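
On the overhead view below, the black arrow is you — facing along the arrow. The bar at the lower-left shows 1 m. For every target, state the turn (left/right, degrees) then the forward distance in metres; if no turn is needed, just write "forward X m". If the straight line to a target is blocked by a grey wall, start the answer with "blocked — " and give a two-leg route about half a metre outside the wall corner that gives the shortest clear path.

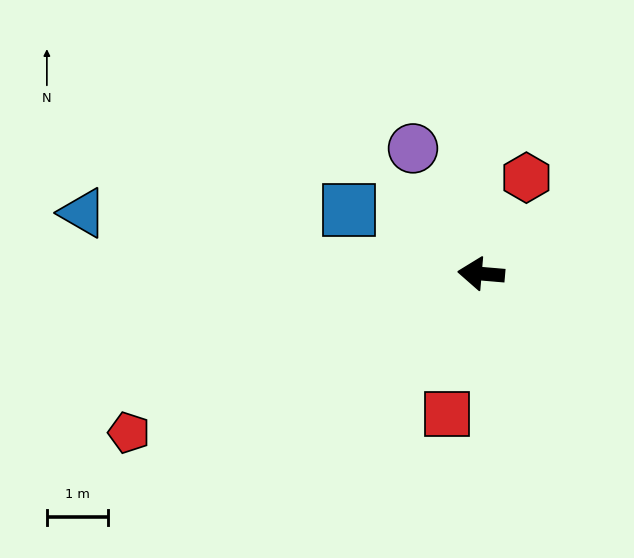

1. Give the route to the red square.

turn left 81°, forward 2.4 m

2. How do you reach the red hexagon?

turn right 110°, forward 1.7 m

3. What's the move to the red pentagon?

turn left 29°, forward 6.3 m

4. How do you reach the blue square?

turn right 21°, forward 2.4 m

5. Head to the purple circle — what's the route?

turn right 57°, forward 2.3 m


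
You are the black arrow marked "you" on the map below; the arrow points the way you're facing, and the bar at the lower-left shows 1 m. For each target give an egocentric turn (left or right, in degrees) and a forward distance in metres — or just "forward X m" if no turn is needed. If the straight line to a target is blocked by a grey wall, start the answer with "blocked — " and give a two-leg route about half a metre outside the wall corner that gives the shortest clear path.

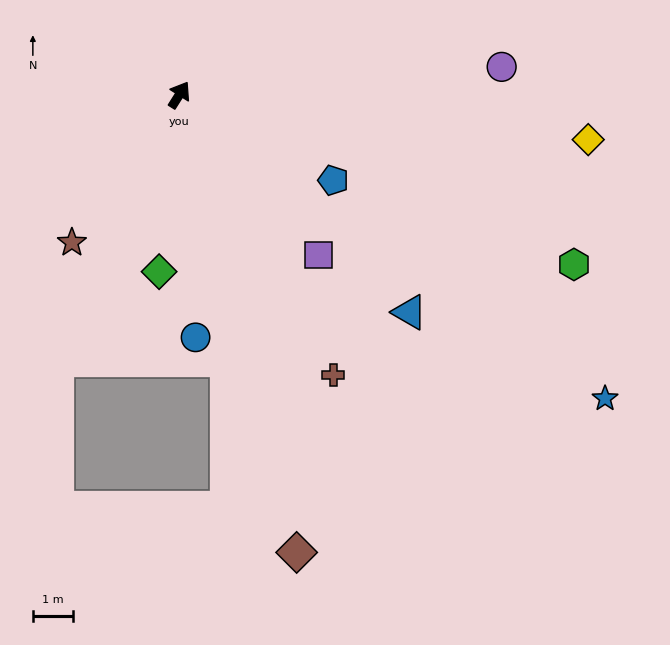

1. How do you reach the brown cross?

turn right 119°, forward 8.1 m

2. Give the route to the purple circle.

turn right 53°, forward 8.2 m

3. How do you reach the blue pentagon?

turn right 87°, forward 4.4 m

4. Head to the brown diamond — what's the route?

turn right 133°, forward 11.9 m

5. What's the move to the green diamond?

turn right 154°, forward 4.5 m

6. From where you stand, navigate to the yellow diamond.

turn right 64°, forward 10.4 m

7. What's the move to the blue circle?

turn right 144°, forward 6.1 m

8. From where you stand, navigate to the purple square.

turn right 107°, forward 5.4 m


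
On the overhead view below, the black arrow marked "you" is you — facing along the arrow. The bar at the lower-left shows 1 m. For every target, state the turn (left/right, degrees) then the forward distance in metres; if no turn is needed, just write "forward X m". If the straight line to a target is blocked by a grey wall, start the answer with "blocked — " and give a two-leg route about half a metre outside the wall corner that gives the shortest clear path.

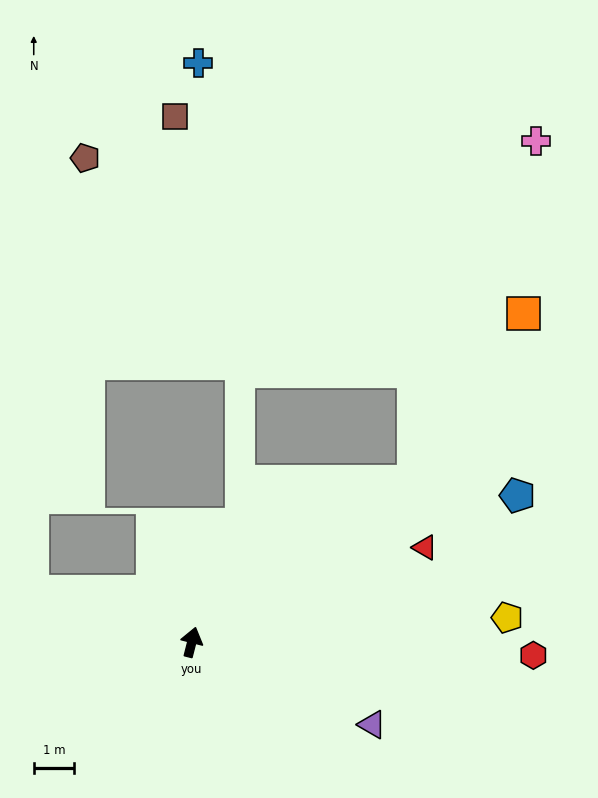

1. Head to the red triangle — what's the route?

turn right 54°, forward 6.2 m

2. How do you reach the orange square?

blocked — turn right 40°, forward 6.7 m, then turn left 22°, forward 4.9 m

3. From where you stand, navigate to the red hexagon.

turn right 78°, forward 8.4 m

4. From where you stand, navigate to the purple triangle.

turn right 100°, forward 4.9 m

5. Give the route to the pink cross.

blocked — turn right 40°, forward 6.7 m, then turn left 35°, forward 8.9 m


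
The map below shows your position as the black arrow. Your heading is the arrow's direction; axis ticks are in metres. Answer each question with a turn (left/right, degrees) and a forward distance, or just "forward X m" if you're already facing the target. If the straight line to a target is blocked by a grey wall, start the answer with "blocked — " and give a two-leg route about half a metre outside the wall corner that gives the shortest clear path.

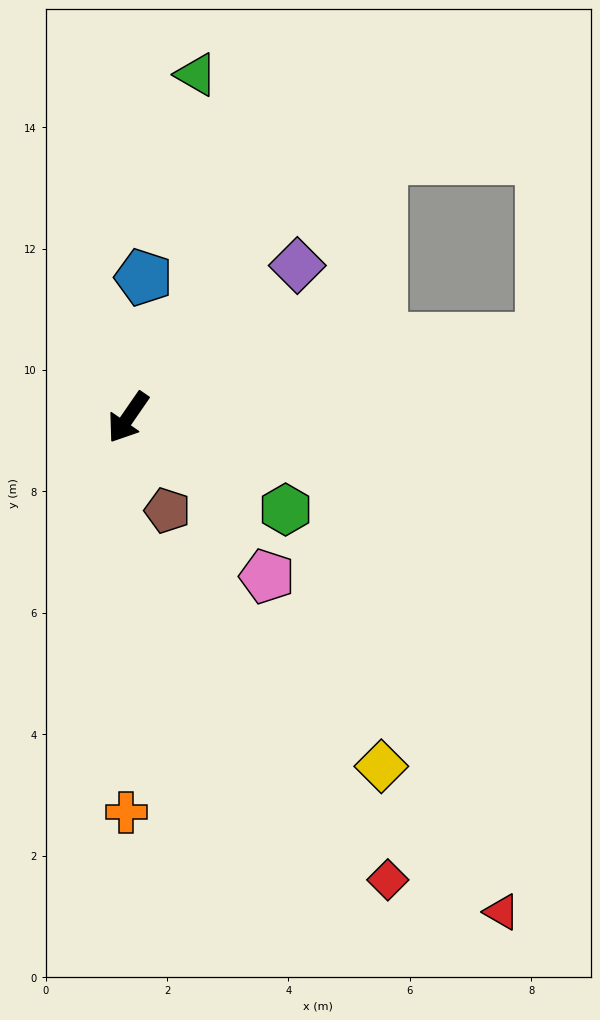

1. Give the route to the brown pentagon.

turn left 57°, forward 1.7 m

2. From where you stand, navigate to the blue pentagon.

turn right 152°, forward 2.3 m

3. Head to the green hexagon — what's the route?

turn left 94°, forward 3.0 m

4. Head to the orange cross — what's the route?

turn left 34°, forward 6.5 m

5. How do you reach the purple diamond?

turn left 167°, forward 3.7 m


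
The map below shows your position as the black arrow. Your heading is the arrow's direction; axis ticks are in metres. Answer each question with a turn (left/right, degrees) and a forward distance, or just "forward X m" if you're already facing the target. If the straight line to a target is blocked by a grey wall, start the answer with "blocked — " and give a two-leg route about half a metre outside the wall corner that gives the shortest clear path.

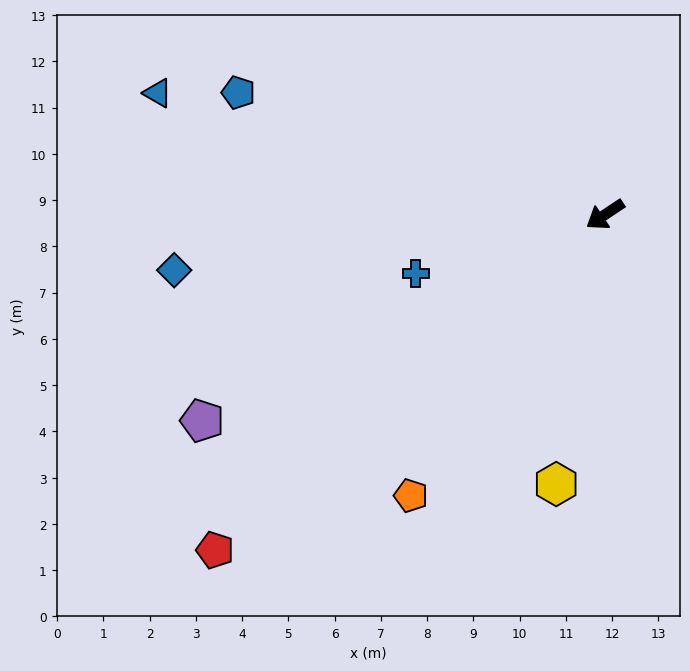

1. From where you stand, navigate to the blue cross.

turn right 16°, forward 4.3 m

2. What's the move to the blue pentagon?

turn right 52°, forward 8.4 m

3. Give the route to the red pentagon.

turn left 7°, forward 11.1 m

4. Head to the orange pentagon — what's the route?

turn left 22°, forward 7.4 m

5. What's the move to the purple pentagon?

turn right 7°, forward 9.8 m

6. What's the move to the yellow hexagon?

turn left 46°, forward 5.9 m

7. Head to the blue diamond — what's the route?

turn right 26°, forward 9.4 m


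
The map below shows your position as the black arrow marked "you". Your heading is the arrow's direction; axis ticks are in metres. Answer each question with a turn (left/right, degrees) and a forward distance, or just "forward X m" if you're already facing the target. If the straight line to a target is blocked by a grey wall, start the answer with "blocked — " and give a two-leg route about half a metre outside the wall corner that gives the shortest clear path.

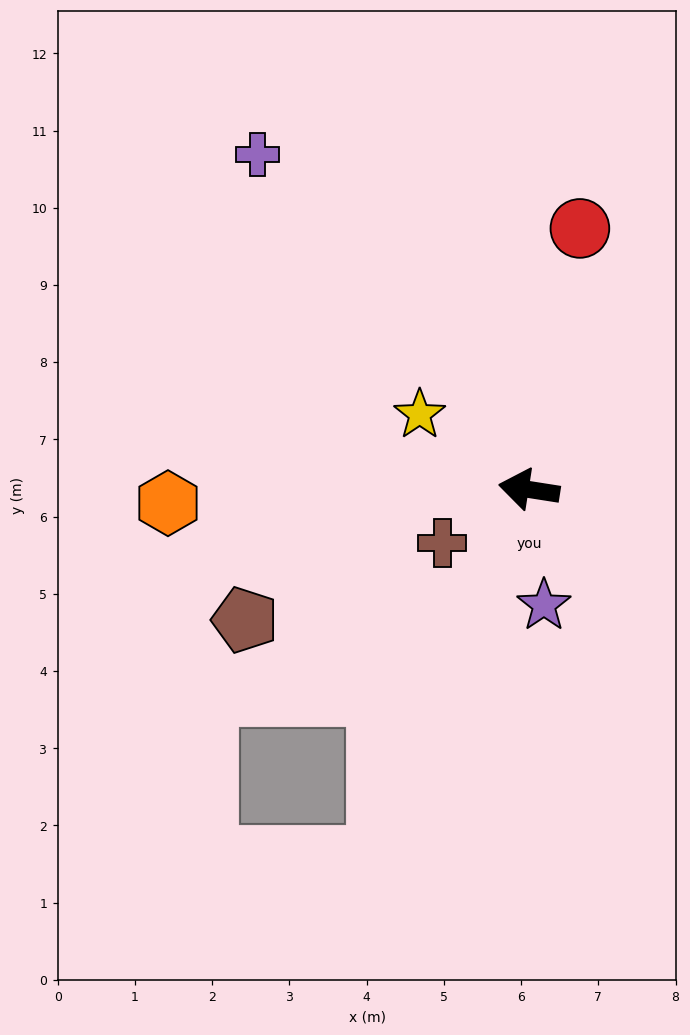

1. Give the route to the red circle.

turn right 92°, forward 3.4 m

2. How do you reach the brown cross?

turn left 41°, forward 1.3 m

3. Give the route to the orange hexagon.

turn left 11°, forward 4.7 m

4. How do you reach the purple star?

turn left 106°, forward 1.5 m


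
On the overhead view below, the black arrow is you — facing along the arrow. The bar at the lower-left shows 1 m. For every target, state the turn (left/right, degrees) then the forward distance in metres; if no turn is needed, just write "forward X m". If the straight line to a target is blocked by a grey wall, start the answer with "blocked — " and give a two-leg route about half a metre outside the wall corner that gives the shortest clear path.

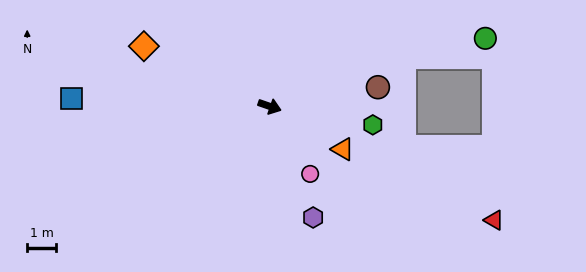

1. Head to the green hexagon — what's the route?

turn left 9°, forward 3.6 m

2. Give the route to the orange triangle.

turn right 11°, forward 2.9 m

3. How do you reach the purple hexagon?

turn right 50°, forward 4.1 m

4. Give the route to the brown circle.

turn left 29°, forward 3.8 m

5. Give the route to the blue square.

turn right 163°, forward 6.9 m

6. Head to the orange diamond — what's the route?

turn left 174°, forward 4.8 m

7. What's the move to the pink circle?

turn right 40°, forward 2.7 m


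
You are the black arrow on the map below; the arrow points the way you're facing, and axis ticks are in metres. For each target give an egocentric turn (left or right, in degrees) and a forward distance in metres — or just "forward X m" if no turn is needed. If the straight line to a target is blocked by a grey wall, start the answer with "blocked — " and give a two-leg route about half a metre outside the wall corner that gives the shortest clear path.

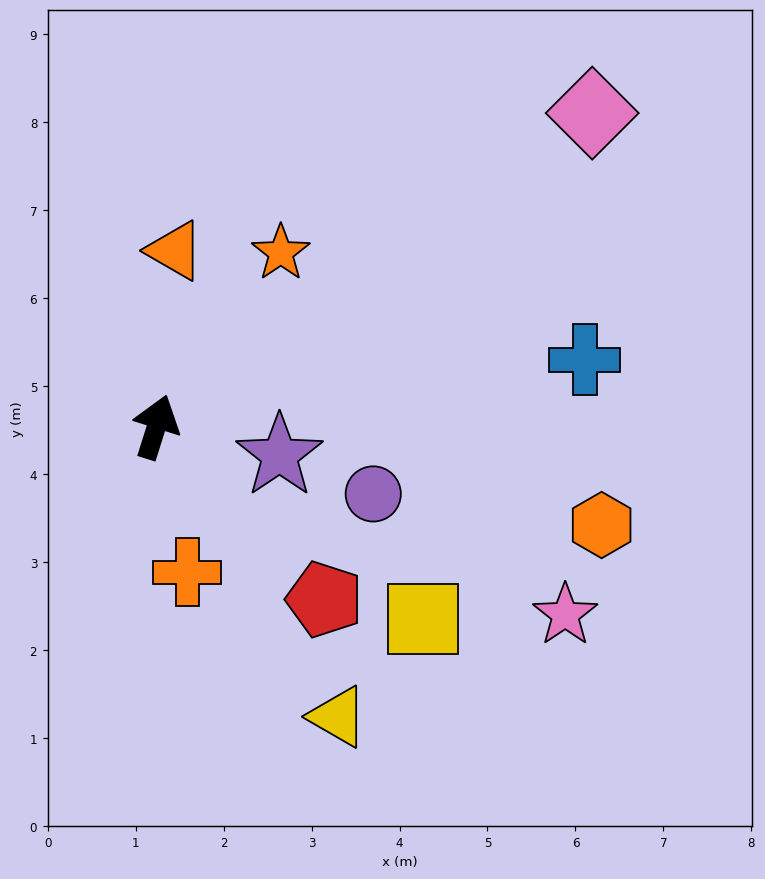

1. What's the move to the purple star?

turn right 86°, forward 1.4 m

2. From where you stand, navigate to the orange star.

turn right 18°, forward 2.4 m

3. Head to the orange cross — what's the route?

turn right 151°, forward 1.7 m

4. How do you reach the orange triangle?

turn left 11°, forward 2.0 m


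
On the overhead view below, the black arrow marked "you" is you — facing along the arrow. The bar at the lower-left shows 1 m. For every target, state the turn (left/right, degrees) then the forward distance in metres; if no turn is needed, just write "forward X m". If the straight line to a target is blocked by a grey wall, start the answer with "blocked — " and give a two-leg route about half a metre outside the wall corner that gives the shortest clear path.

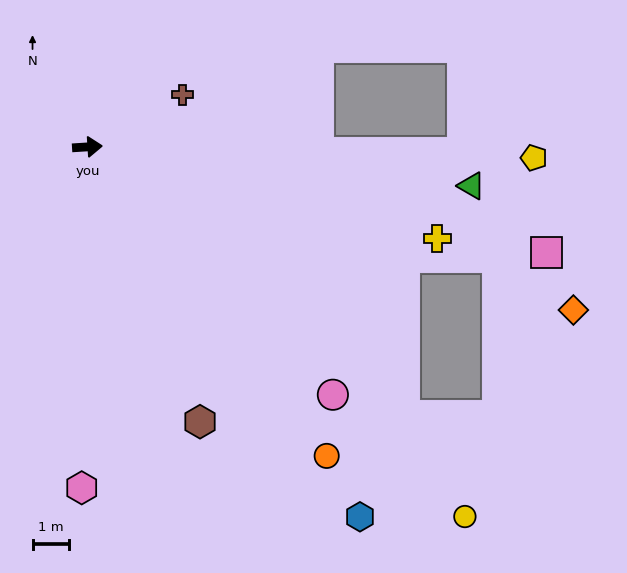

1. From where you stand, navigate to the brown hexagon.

turn right 71°, forward 8.1 m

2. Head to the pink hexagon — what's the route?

turn right 95°, forward 9.3 m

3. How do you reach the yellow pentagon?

turn right 5°, forward 12.2 m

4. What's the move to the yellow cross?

turn right 18°, forward 9.9 m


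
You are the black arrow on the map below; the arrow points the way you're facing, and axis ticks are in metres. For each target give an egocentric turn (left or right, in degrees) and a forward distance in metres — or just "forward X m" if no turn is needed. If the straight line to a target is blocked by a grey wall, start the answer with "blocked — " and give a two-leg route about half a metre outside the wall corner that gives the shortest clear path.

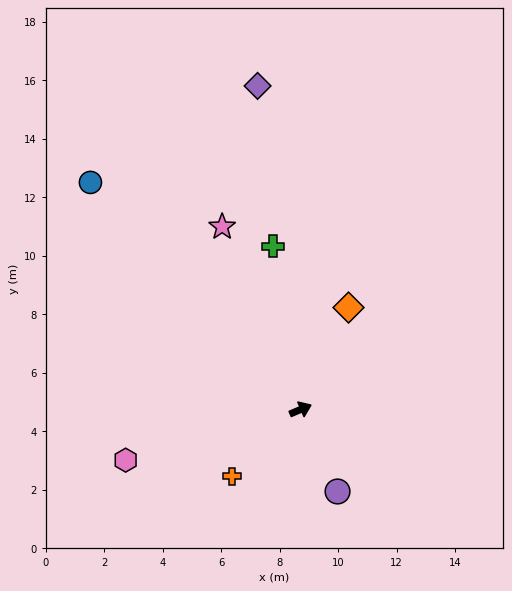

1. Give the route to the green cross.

turn left 77°, forward 5.7 m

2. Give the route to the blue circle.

turn left 110°, forward 10.6 m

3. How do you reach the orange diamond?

turn left 42°, forward 3.9 m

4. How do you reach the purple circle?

turn right 89°, forward 3.1 m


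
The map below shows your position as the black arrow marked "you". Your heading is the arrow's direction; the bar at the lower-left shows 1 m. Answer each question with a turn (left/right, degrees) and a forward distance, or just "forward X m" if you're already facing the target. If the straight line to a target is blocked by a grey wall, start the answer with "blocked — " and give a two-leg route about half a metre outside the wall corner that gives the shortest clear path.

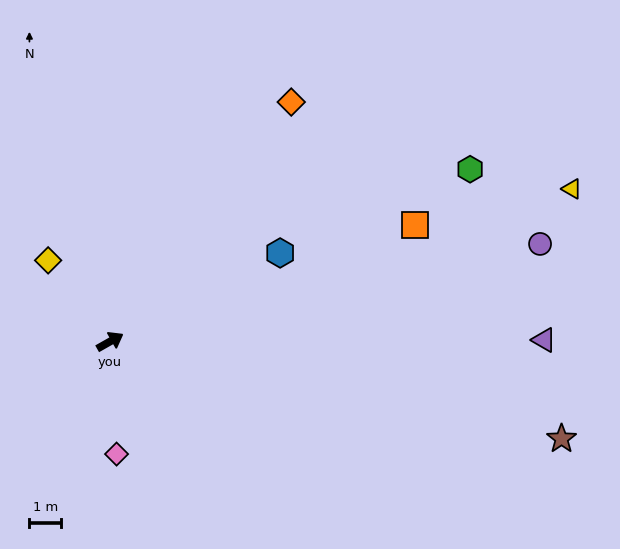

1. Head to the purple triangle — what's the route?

turn right 29°, forward 13.7 m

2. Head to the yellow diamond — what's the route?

turn left 98°, forward 3.2 m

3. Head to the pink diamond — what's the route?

turn right 116°, forward 3.6 m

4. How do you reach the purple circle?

turn right 17°, forward 13.9 m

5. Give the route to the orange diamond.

turn left 23°, forward 9.5 m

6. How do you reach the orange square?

turn right 9°, forward 10.3 m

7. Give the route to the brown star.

turn right 42°, forward 14.6 m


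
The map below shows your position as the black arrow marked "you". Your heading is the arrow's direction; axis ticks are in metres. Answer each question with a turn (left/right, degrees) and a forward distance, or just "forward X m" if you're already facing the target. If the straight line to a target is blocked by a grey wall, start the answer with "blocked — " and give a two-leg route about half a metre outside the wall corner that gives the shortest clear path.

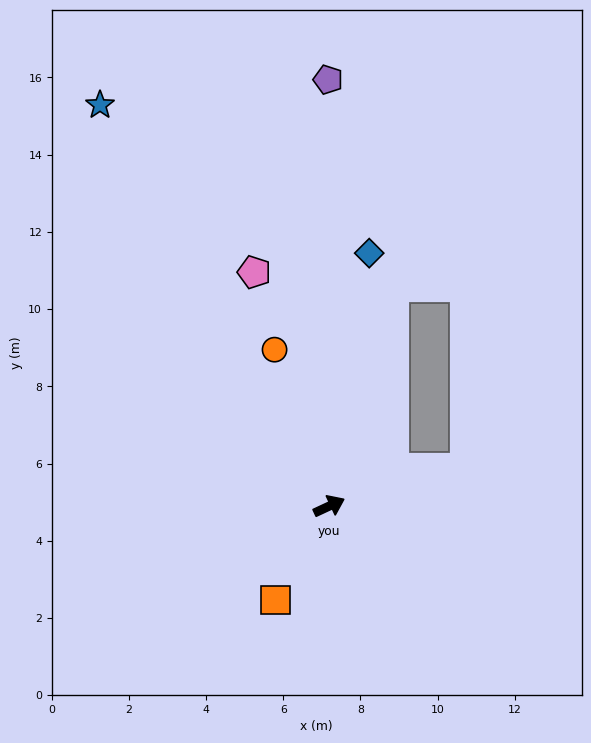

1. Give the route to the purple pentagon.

turn left 65°, forward 11.0 m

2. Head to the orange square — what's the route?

turn right 145°, forward 2.8 m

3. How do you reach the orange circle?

turn left 84°, forward 4.3 m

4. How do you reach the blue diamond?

turn left 56°, forward 6.6 m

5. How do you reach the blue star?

turn left 95°, forward 12.0 m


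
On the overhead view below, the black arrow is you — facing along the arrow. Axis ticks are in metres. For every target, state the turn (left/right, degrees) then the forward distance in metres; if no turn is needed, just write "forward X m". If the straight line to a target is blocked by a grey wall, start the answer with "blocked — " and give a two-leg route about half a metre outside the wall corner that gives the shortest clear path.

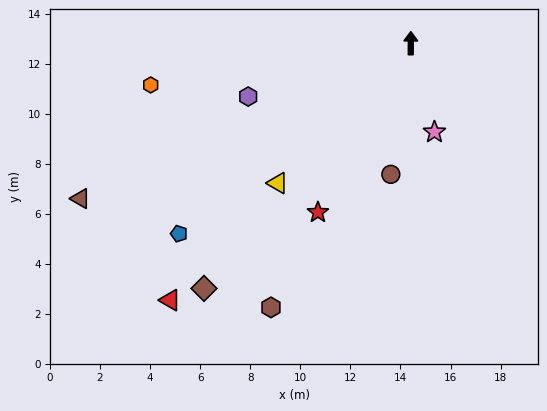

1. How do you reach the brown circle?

turn left 172°, forward 5.3 m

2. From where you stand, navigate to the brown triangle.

turn left 116°, forward 14.6 m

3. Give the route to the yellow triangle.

turn left 137°, forward 7.7 m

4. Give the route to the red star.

turn left 152°, forward 7.7 m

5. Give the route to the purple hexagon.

turn left 108°, forward 6.8 m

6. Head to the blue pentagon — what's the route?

turn left 130°, forward 12.0 m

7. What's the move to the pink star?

turn right 165°, forward 3.7 m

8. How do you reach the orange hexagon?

turn left 99°, forward 10.5 m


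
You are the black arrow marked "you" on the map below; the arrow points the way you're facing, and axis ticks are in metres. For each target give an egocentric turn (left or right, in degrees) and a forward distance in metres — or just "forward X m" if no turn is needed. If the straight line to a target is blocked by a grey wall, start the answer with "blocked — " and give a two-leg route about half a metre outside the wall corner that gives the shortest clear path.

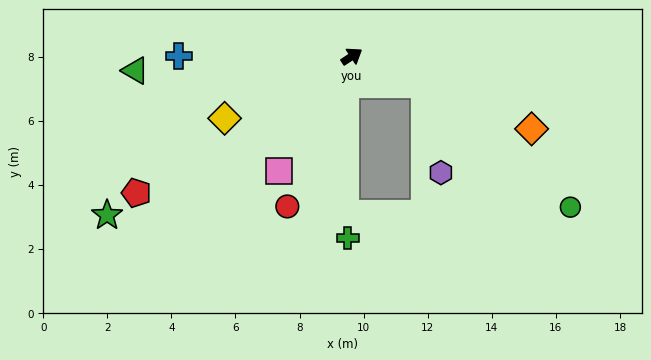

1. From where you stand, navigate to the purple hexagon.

blocked — turn right 55°, forward 2.4 m, then turn right 58°, forward 2.8 m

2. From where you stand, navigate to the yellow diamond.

turn left 173°, forward 4.4 m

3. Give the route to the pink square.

turn right 156°, forward 4.2 m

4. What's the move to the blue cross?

turn left 146°, forward 5.4 m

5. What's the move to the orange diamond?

turn right 55°, forward 6.0 m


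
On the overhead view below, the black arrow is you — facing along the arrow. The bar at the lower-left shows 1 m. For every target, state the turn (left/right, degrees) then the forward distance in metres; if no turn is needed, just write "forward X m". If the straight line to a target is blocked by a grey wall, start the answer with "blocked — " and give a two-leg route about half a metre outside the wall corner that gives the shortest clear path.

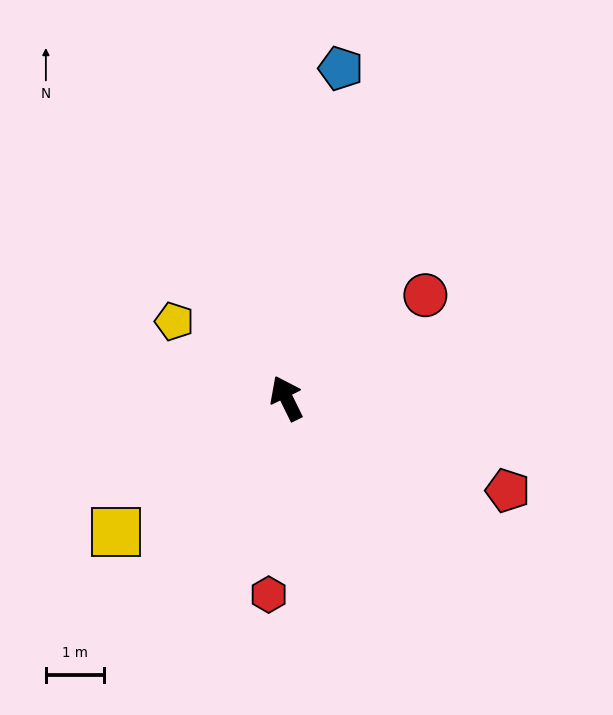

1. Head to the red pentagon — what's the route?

turn right 139°, forward 4.1 m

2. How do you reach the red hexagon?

turn left 149°, forward 3.4 m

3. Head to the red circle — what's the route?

turn right 80°, forward 3.0 m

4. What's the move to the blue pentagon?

turn right 36°, forward 5.7 m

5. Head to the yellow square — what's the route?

turn left 102°, forward 3.7 m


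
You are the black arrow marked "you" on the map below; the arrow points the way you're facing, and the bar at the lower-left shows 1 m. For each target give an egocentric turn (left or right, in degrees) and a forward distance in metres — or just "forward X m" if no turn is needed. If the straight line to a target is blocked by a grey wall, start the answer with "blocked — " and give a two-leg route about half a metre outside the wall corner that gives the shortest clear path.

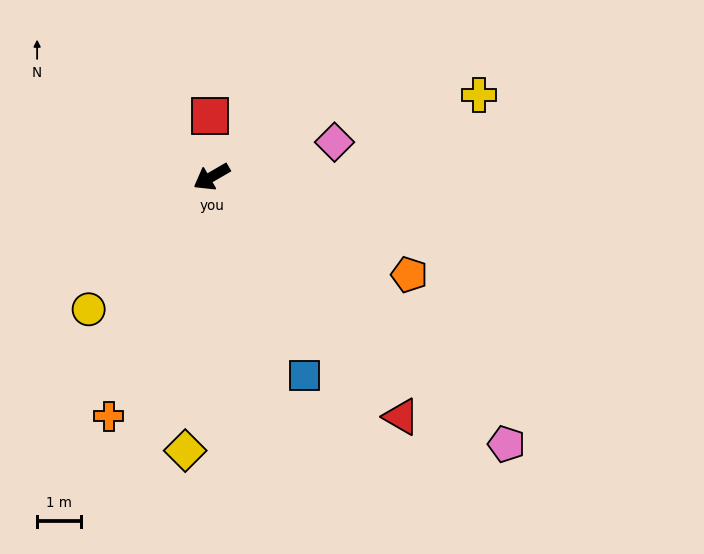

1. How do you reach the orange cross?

turn left 37°, forward 5.9 m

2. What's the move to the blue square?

turn left 85°, forward 5.0 m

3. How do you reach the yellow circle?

turn left 17°, forward 4.1 m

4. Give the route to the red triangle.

turn left 98°, forward 7.0 m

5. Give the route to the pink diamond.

turn left 166°, forward 2.9 m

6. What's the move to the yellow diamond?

turn left 54°, forward 6.3 m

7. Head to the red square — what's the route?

turn right 119°, forward 1.4 m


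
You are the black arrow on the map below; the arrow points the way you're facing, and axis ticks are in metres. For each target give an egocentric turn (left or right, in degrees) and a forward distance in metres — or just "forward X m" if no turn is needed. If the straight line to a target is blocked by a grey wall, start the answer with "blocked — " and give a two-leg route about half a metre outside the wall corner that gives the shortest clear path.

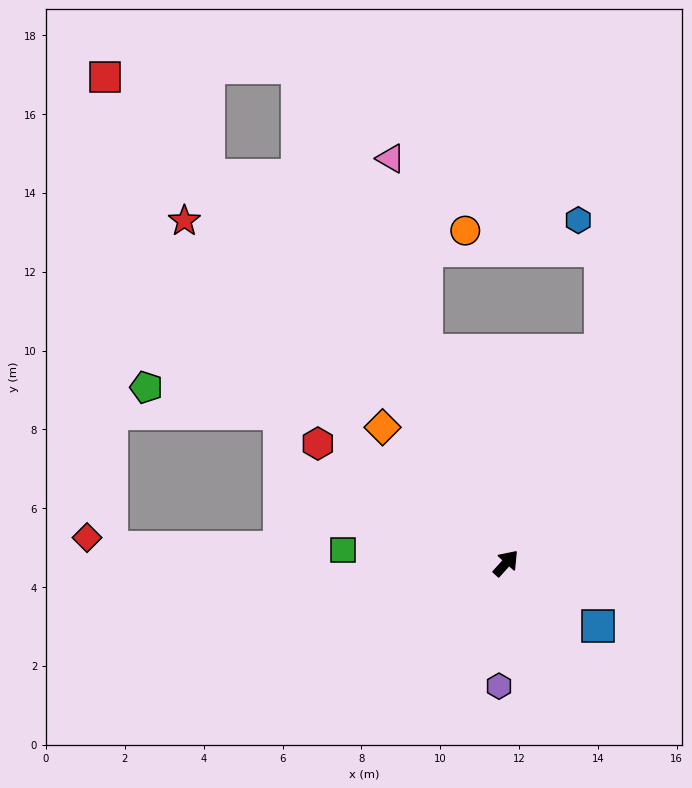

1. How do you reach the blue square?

turn right 82°, forward 2.8 m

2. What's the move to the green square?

turn left 128°, forward 4.2 m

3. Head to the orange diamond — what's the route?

turn left 84°, forward 4.7 m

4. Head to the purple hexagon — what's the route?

turn right 141°, forward 3.1 m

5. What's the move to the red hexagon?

turn left 100°, forward 5.7 m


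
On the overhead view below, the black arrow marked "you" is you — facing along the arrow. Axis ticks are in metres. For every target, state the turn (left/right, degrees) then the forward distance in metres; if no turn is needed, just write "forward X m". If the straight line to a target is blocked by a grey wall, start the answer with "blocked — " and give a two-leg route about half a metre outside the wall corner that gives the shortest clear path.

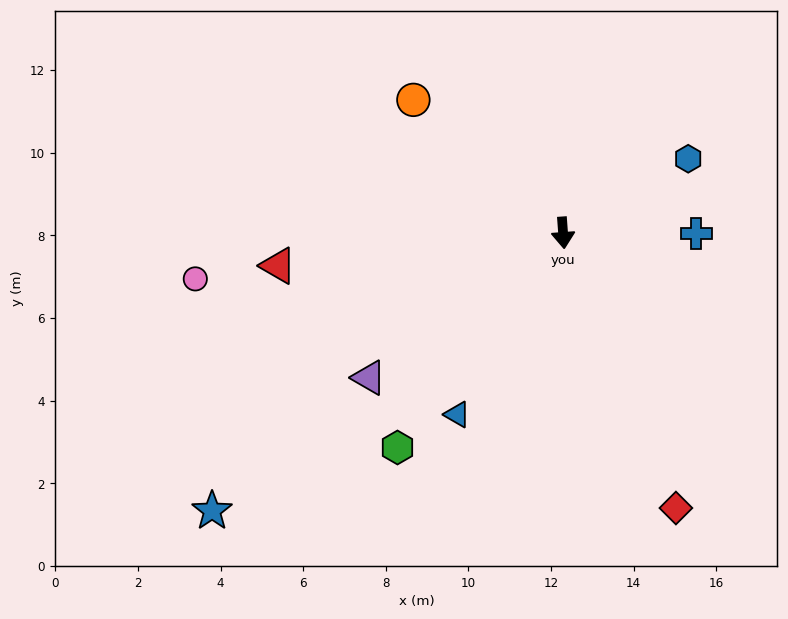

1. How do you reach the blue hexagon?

turn left 116°, forward 3.5 m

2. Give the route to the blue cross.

turn left 86°, forward 3.2 m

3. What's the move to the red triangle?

turn right 88°, forward 6.9 m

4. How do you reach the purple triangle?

turn right 57°, forward 5.9 m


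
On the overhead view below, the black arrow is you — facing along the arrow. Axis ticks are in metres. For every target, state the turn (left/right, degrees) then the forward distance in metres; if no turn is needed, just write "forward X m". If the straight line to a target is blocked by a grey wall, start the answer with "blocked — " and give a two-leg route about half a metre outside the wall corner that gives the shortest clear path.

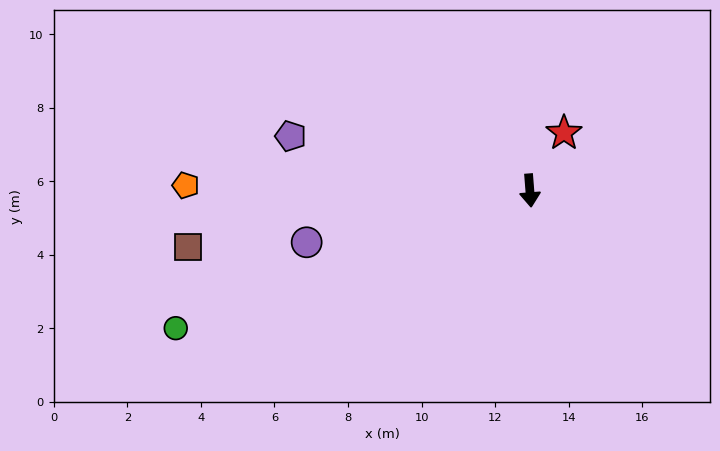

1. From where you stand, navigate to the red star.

turn left 145°, forward 1.8 m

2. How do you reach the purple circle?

turn right 81°, forward 6.2 m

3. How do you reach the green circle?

turn right 73°, forward 10.3 m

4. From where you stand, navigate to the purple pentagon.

turn right 107°, forward 6.7 m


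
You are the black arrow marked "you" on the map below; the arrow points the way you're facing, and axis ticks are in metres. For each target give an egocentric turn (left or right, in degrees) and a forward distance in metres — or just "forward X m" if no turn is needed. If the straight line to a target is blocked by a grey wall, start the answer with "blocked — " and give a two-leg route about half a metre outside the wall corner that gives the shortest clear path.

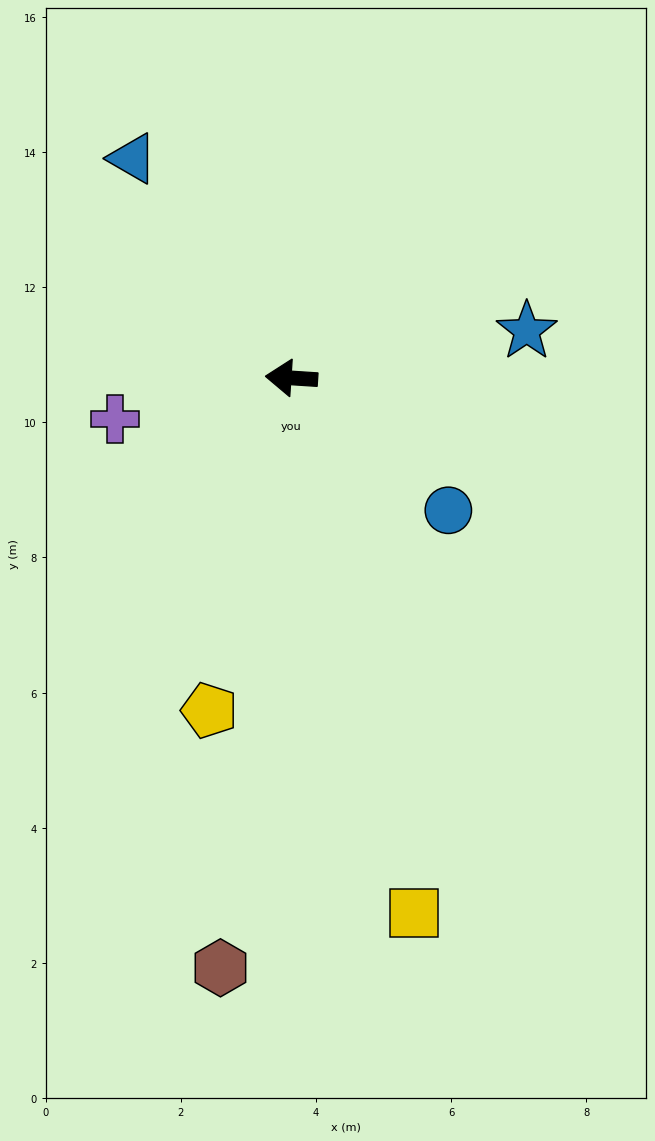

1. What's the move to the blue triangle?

turn right 50°, forward 4.0 m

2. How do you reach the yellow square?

turn left 107°, forward 8.1 m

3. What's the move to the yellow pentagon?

turn left 80°, forward 5.1 m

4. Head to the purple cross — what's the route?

turn left 17°, forward 2.7 m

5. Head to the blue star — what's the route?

turn right 165°, forward 3.5 m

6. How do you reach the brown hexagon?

turn left 87°, forward 8.8 m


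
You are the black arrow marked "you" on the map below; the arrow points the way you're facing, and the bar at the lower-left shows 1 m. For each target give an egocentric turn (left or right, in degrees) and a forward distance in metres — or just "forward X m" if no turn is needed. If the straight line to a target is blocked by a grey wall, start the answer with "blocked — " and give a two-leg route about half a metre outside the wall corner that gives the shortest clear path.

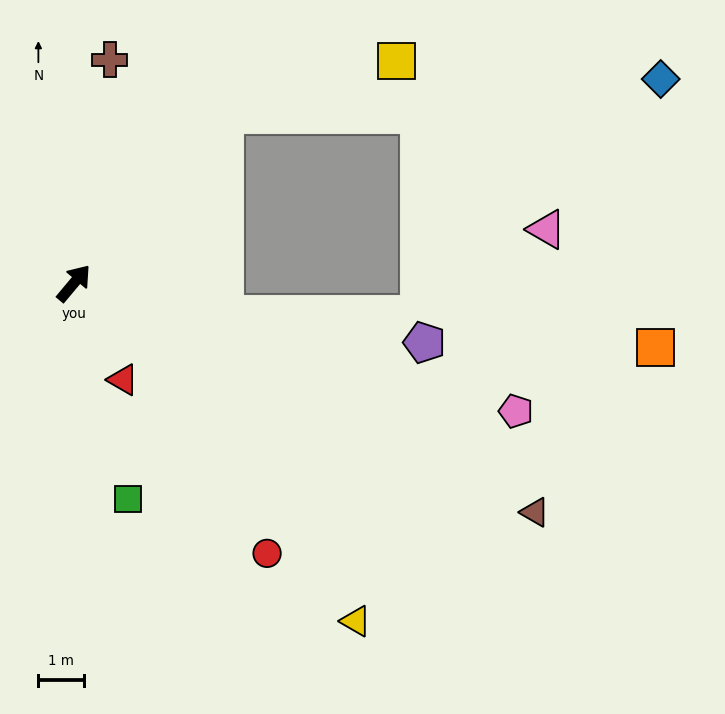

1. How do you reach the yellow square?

blocked — forward 4.9 m, then turn right 33°, forward 3.9 m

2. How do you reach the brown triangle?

turn right 76°, forward 11.2 m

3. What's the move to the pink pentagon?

turn right 66°, forward 10.0 m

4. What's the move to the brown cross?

turn left 31°, forward 4.9 m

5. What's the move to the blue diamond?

blocked — forward 4.9 m, then turn right 45°, forward 9.5 m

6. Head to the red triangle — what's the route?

turn right 113°, forward 2.4 m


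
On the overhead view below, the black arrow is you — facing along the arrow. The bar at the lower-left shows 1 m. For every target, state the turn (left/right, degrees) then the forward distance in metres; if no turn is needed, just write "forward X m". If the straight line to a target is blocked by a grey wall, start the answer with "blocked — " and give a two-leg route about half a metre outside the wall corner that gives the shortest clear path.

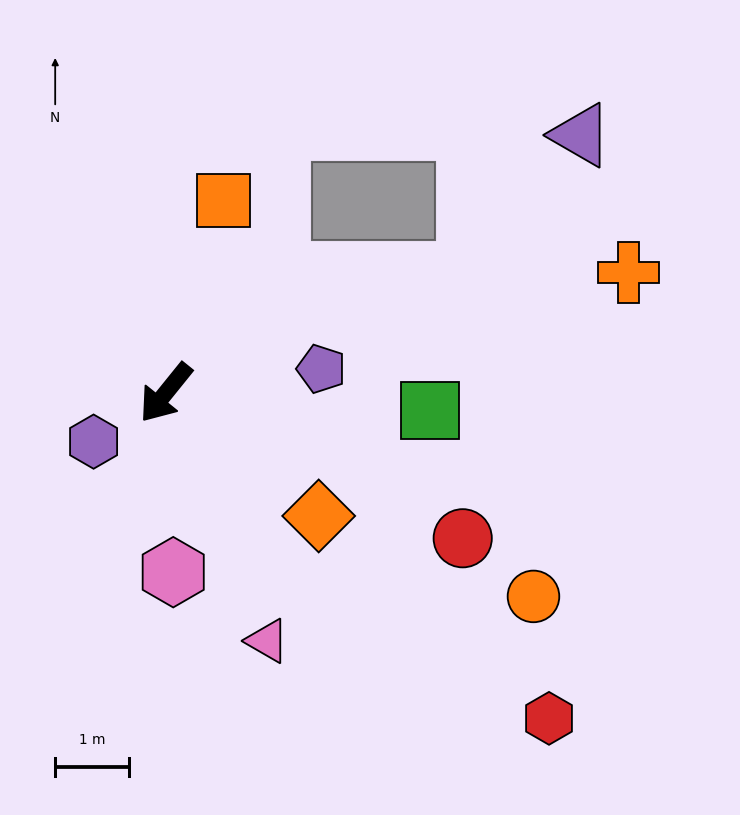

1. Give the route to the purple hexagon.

turn right 17°, forward 1.2 m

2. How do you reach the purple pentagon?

turn left 138°, forward 2.1 m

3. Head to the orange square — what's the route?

turn right 158°, forward 2.7 m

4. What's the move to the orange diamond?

turn left 90°, forward 2.7 m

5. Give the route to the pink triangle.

turn left 61°, forward 3.6 m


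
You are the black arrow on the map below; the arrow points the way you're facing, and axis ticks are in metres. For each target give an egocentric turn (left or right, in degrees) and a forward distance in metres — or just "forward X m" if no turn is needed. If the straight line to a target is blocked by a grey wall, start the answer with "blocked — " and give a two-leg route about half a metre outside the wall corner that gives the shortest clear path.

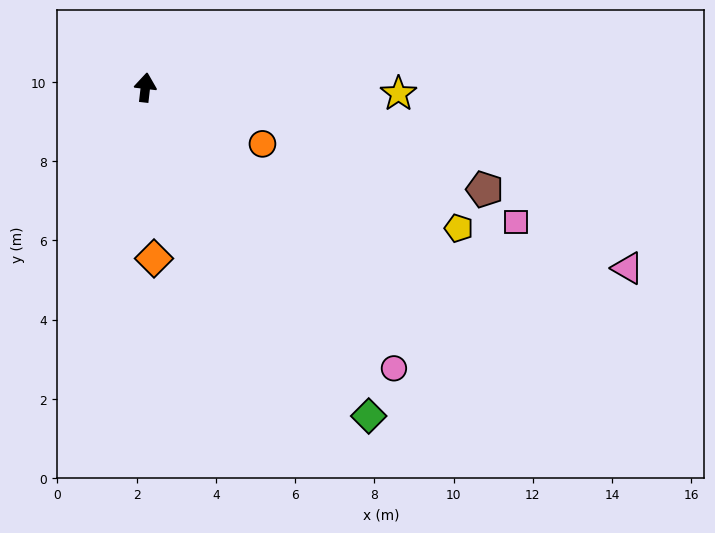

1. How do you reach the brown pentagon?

turn right 100°, forward 8.9 m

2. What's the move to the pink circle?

turn right 132°, forward 9.5 m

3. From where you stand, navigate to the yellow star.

turn right 85°, forward 6.4 m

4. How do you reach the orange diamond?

turn right 171°, forward 4.3 m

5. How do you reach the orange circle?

turn right 109°, forward 3.3 m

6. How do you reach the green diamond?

turn right 139°, forward 10.0 m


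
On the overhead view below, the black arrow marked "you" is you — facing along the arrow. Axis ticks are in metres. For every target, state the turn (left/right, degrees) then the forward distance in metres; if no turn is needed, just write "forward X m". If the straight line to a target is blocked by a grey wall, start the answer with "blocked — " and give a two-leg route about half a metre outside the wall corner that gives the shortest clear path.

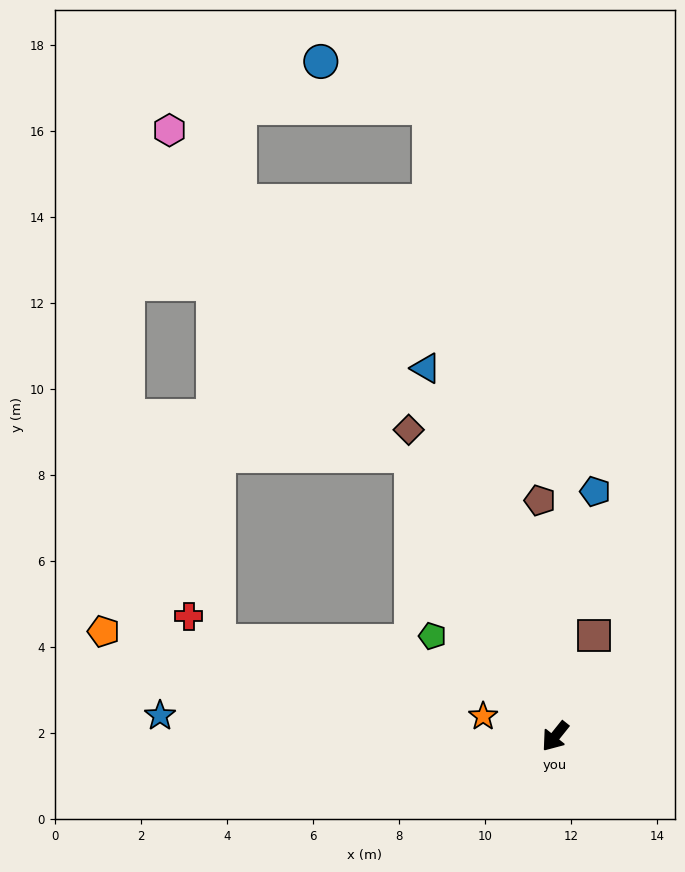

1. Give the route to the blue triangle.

turn right 122°, forward 9.1 m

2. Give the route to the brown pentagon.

turn right 138°, forward 5.5 m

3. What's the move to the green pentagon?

turn right 91°, forward 3.7 m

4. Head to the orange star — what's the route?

turn right 67°, forward 1.7 m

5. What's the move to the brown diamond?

turn right 116°, forward 7.9 m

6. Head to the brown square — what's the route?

turn right 162°, forward 2.5 m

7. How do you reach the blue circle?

blocked — turn right 130°, forward 14.9 m, then turn left 56°, forward 2.7 m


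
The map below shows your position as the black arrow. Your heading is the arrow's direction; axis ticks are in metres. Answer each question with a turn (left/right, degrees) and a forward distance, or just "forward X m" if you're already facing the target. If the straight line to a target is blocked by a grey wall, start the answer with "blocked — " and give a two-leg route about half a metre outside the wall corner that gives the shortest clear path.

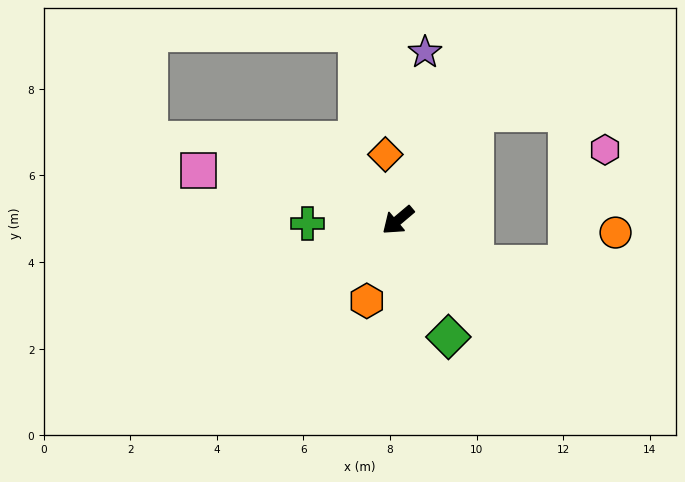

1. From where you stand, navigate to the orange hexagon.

turn left 29°, forward 2.0 m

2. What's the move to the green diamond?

turn left 73°, forward 2.9 m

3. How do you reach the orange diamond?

turn right 119°, forward 1.5 m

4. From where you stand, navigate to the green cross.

turn right 38°, forward 2.1 m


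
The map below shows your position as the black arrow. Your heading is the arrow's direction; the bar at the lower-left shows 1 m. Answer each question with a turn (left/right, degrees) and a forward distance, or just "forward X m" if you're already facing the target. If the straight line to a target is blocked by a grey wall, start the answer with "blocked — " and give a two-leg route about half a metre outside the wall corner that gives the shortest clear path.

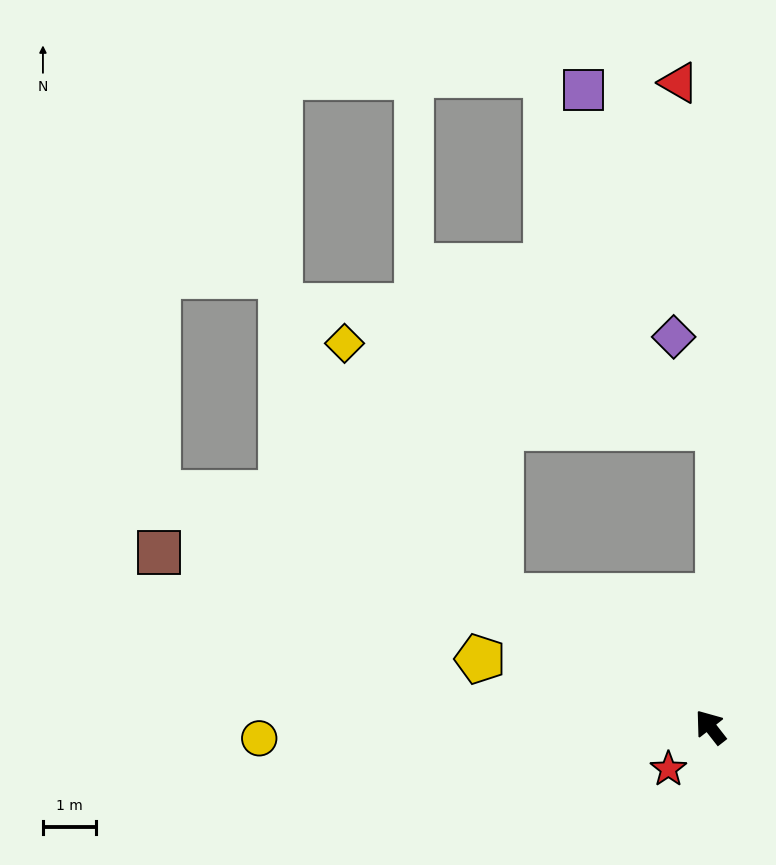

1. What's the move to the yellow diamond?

blocked — turn left 20°, forward 4.6 m, then turn right 26°, forward 5.6 m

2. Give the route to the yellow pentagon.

turn left 36°, forward 4.5 m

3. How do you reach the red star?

turn left 97°, forward 1.1 m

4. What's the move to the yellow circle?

turn left 53°, forward 8.5 m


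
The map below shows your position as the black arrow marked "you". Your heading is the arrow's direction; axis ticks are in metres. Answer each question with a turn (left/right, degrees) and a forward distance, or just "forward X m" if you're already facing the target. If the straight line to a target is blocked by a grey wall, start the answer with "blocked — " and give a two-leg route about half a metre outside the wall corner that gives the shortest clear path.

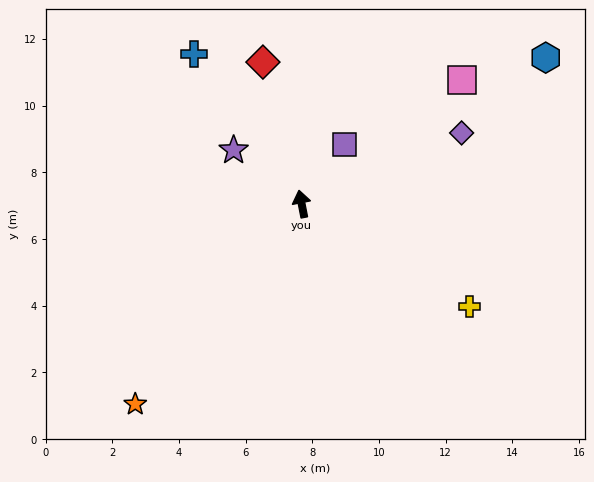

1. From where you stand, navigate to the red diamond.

turn left 4°, forward 4.4 m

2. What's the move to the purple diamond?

turn right 77°, forward 5.2 m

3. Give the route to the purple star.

turn left 41°, forward 2.6 m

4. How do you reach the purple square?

turn right 47°, forward 2.2 m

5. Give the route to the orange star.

turn left 129°, forward 7.8 m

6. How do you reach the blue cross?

turn left 25°, forward 5.5 m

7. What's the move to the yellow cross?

turn right 133°, forward 5.9 m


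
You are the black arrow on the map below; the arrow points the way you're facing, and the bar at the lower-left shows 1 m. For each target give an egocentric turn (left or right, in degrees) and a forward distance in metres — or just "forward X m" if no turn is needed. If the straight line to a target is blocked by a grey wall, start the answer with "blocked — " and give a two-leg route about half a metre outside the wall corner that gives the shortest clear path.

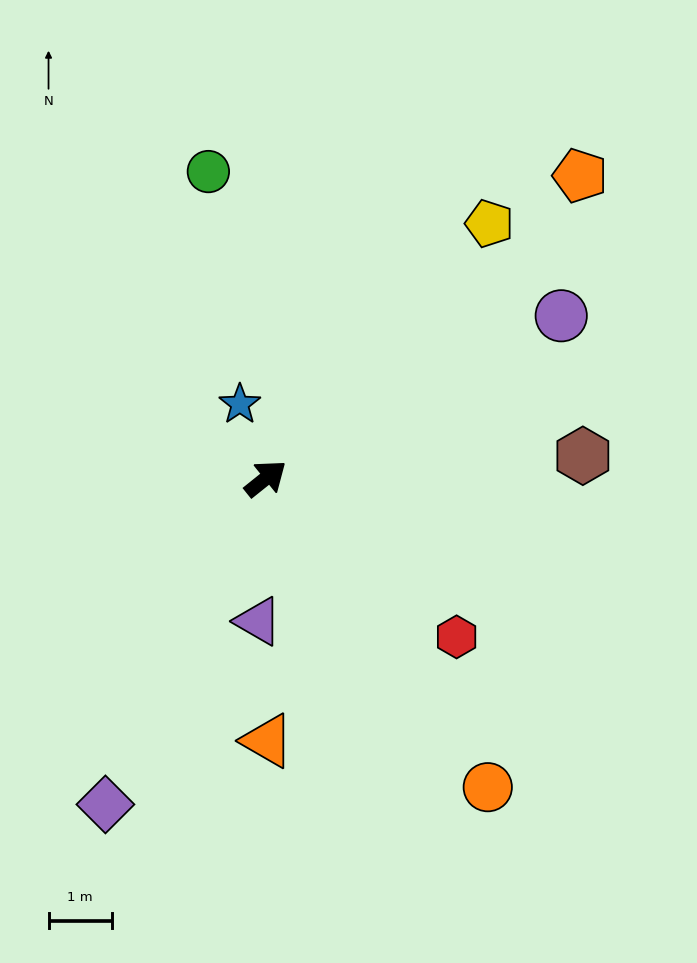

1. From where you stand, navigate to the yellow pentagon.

turn left 10°, forward 5.4 m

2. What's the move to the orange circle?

turn right 93°, forward 6.0 m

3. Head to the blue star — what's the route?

turn left 71°, forward 1.2 m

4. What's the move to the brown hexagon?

turn right 35°, forward 5.0 m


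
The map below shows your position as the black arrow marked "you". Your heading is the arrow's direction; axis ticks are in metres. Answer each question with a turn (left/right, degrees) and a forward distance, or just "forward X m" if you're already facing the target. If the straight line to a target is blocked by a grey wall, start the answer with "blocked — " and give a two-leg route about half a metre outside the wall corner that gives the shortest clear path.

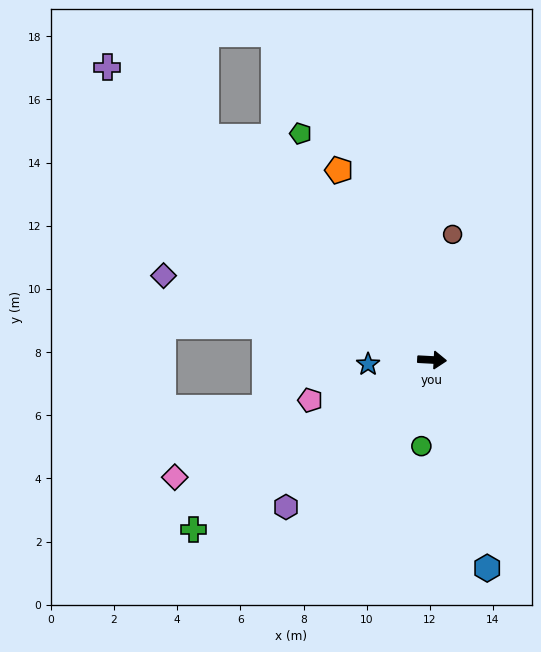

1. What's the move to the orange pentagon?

turn left 119°, forward 6.7 m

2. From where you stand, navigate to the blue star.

turn right 173°, forward 2.0 m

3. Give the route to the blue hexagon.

turn right 72°, forward 6.8 m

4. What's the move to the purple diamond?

turn left 166°, forward 8.9 m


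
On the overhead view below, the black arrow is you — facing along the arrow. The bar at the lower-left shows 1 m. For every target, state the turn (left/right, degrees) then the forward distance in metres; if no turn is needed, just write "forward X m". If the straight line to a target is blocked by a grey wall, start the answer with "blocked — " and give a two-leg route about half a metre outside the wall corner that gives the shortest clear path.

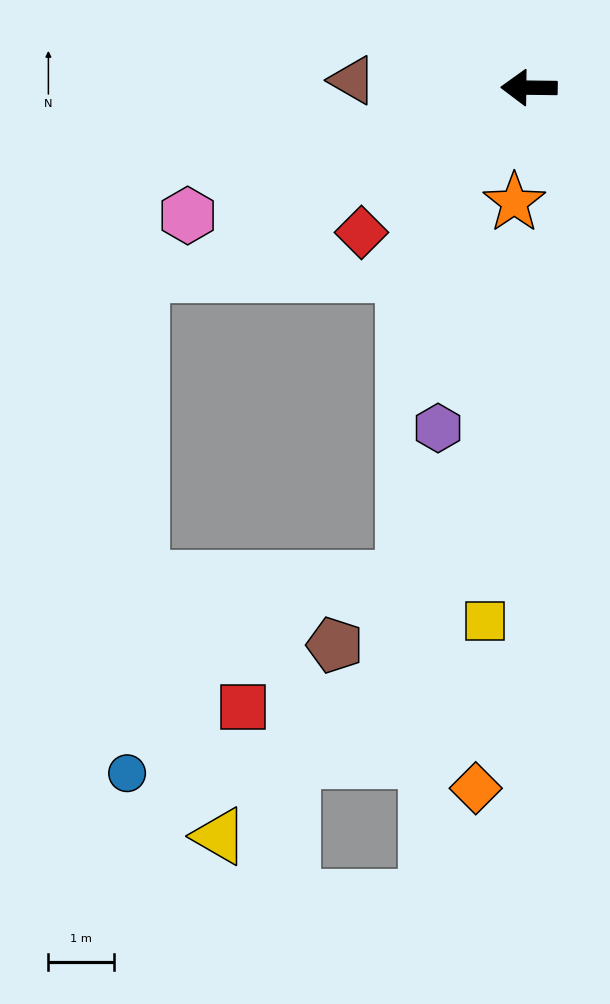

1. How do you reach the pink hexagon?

turn left 21°, forward 5.6 m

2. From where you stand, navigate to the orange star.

turn left 83°, forward 1.8 m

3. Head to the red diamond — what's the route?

turn left 42°, forward 3.4 m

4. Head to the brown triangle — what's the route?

forward 2.7 m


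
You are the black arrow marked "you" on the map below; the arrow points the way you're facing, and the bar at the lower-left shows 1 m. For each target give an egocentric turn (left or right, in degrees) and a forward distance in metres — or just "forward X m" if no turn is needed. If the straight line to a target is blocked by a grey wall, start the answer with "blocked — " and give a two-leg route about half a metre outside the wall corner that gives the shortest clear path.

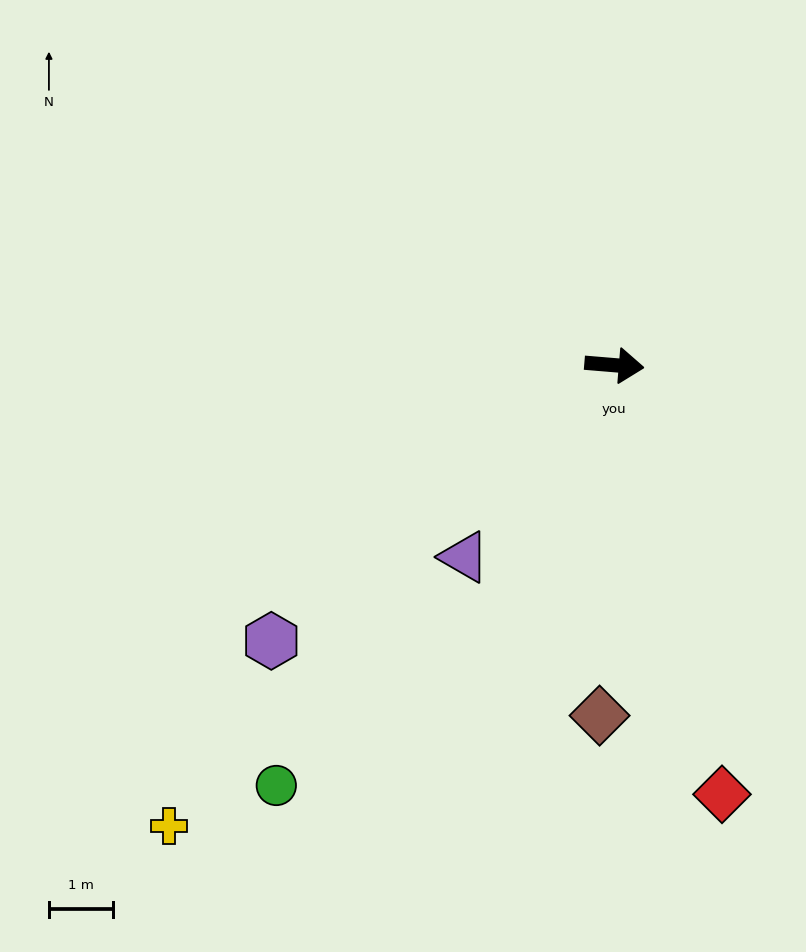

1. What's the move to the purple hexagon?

turn right 136°, forward 6.9 m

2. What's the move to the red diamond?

turn right 71°, forward 7.0 m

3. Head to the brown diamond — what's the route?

turn right 88°, forward 5.5 m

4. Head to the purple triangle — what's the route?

turn right 123°, forward 3.8 m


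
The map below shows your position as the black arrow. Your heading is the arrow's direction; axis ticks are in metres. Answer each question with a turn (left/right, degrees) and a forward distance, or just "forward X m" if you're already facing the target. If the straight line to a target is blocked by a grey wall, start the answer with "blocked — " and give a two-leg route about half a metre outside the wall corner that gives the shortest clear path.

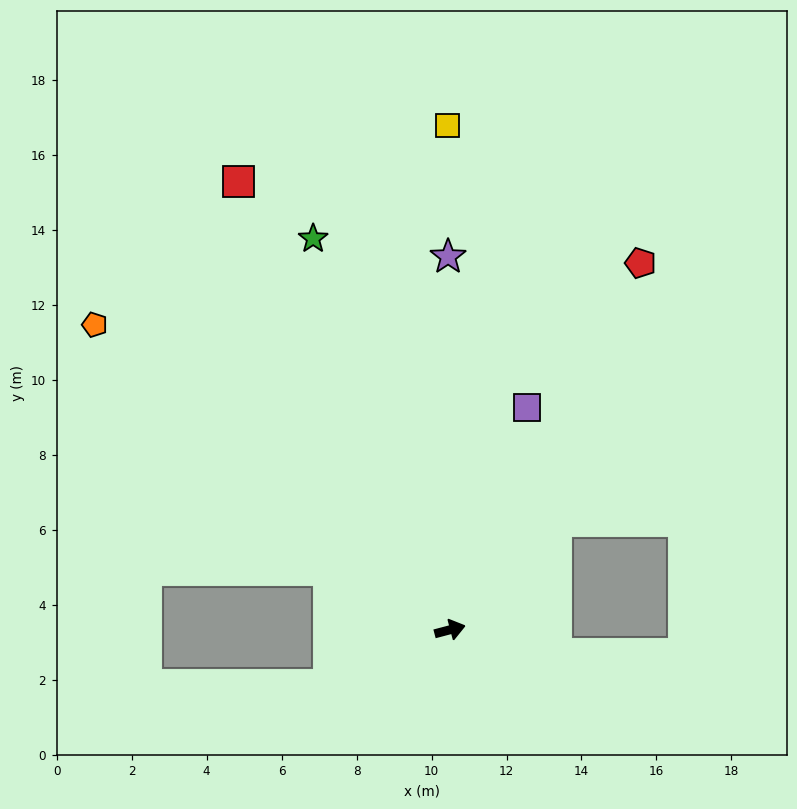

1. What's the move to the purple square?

turn left 56°, forward 6.3 m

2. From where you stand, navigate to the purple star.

turn left 76°, forward 10.0 m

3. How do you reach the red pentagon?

turn left 48°, forward 11.0 m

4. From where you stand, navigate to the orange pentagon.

turn left 125°, forward 12.5 m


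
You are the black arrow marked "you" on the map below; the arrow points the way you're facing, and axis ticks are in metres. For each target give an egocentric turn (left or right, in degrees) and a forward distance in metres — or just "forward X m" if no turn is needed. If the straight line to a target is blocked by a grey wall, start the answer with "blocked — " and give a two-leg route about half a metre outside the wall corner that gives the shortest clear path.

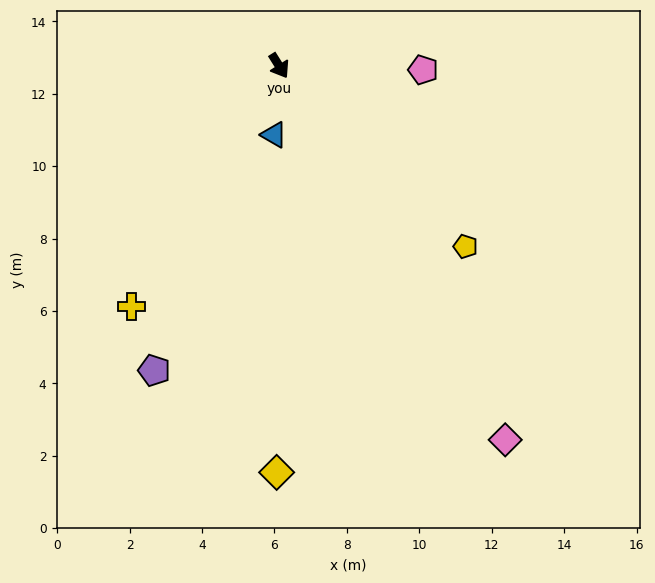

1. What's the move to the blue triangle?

turn right 36°, forward 1.9 m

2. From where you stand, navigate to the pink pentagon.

turn left 56°, forward 4.0 m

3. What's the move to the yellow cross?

turn right 64°, forward 7.8 m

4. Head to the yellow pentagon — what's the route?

turn left 14°, forward 7.2 m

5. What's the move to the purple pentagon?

turn right 54°, forward 9.1 m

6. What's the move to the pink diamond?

forward 12.1 m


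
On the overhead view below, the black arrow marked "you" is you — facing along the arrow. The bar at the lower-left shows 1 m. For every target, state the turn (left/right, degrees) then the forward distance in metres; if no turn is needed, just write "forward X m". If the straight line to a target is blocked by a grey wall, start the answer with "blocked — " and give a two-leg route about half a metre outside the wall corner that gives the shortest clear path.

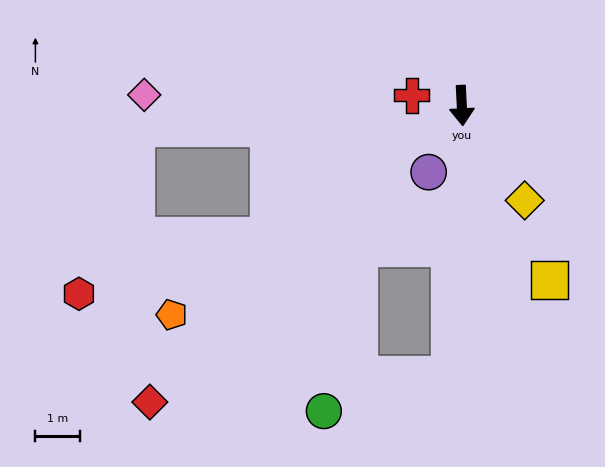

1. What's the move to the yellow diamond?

turn left 31°, forward 2.6 m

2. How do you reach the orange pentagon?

turn right 57°, forward 8.1 m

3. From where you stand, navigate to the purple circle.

turn right 29°, forward 1.7 m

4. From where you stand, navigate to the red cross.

turn right 104°, forward 1.2 m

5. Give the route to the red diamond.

turn right 49°, forward 9.7 m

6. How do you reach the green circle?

blocked — turn right 5°, forward 6.1 m, then turn right 72°, forward 3.0 m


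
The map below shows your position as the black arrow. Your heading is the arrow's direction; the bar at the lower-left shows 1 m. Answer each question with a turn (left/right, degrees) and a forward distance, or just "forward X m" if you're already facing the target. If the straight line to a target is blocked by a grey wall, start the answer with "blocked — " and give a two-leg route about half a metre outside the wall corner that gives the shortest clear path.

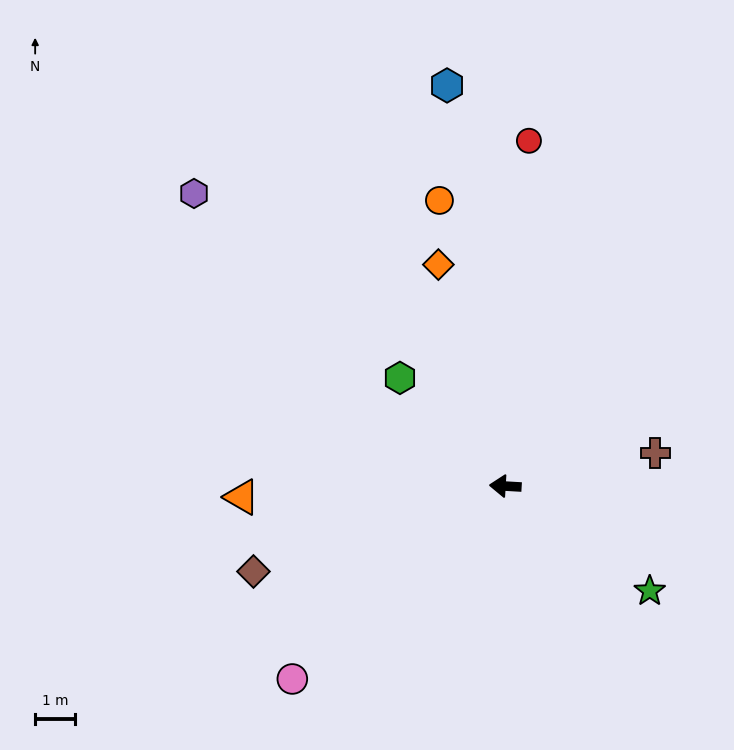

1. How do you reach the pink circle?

turn left 45°, forward 7.1 m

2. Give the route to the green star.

turn left 147°, forward 4.4 m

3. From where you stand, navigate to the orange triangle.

turn left 6°, forward 6.6 m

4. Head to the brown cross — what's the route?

turn right 164°, forward 3.8 m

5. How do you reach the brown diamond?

turn left 22°, forward 6.6 m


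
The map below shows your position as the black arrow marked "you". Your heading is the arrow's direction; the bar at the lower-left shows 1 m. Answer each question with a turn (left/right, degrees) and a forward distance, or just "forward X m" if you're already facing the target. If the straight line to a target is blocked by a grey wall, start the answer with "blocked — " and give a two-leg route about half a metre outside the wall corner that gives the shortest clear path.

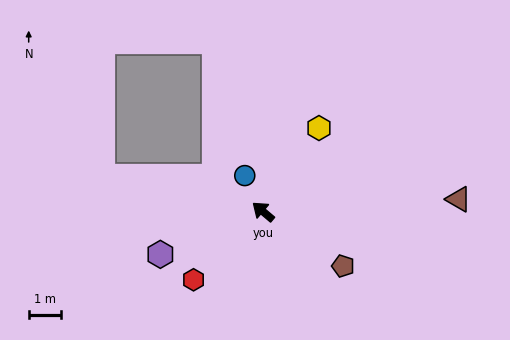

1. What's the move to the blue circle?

turn right 23°, forward 1.2 m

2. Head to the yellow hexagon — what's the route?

turn right 84°, forward 3.1 m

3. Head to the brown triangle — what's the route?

turn right 136°, forward 6.0 m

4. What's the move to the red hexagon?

turn left 85°, forward 3.0 m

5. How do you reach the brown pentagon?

turn right 174°, forward 3.0 m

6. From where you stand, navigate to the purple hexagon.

turn left 63°, forward 3.4 m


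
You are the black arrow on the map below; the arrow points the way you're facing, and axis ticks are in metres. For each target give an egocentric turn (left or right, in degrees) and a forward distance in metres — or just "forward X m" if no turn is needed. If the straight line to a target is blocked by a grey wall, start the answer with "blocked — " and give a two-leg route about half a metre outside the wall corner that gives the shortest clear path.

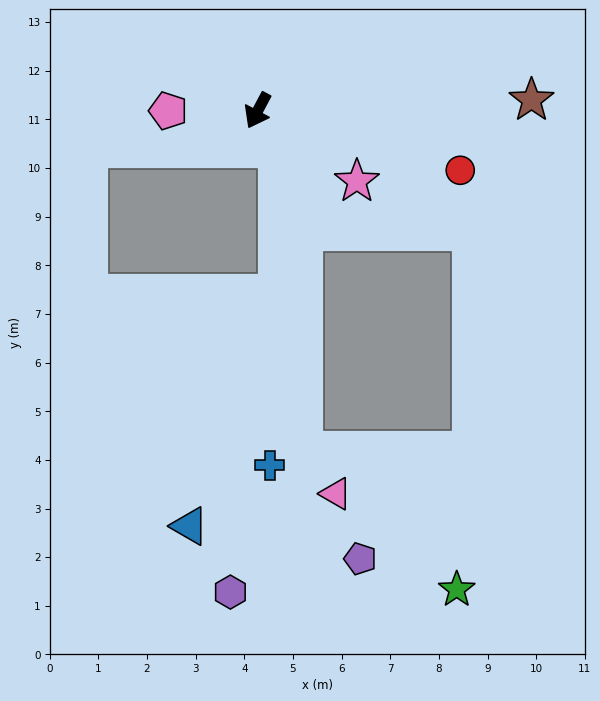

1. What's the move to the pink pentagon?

turn right 62°, forward 1.8 m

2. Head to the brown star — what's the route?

turn left 120°, forward 5.6 m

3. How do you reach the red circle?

turn left 102°, forward 4.3 m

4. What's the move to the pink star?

turn left 82°, forward 2.5 m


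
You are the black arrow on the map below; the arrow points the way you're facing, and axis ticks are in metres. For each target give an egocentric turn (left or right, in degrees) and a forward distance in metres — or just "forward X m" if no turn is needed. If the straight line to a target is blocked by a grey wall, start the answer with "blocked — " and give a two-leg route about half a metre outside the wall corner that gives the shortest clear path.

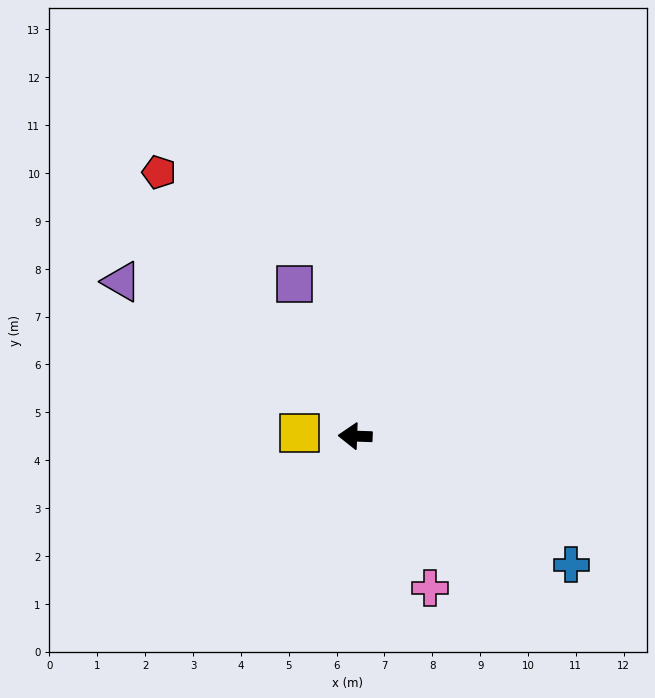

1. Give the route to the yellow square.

forward 1.2 m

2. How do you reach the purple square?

turn right 66°, forward 3.4 m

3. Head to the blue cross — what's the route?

turn left 151°, forward 5.3 m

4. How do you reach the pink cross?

turn left 118°, forward 3.5 m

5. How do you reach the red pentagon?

turn right 51°, forward 6.9 m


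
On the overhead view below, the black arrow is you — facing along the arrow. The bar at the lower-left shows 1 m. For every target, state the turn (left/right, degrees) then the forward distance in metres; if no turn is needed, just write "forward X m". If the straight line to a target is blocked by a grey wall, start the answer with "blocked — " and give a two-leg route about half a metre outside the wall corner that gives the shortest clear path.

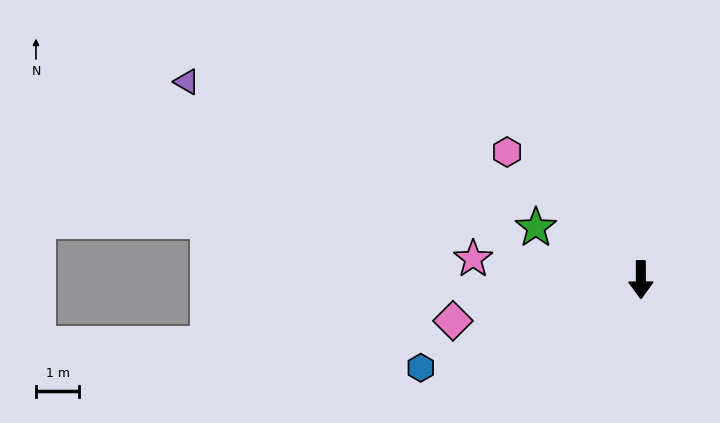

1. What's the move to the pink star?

turn right 97°, forward 3.9 m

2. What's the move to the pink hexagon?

turn right 134°, forward 4.3 m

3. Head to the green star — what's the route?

turn right 117°, forward 2.7 m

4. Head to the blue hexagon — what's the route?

turn right 68°, forward 5.5 m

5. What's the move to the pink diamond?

turn right 78°, forward 4.5 m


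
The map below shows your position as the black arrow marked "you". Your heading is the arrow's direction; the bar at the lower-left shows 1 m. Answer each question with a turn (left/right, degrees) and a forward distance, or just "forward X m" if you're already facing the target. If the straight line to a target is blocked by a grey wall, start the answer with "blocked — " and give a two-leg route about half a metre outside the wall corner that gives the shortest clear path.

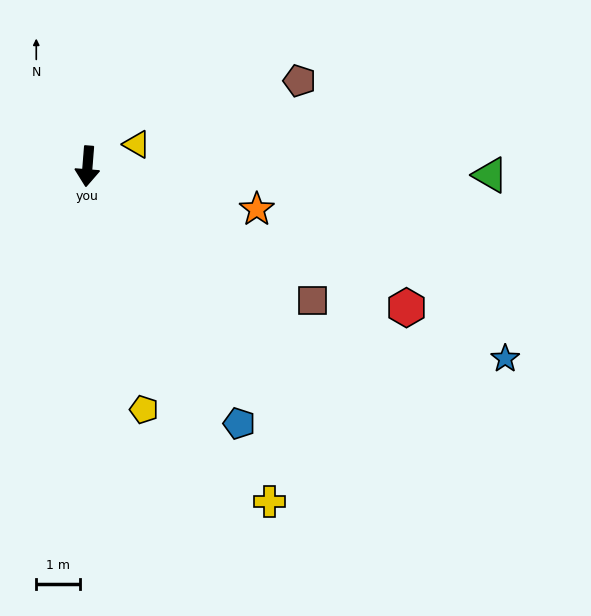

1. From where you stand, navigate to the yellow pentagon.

turn left 18°, forward 5.7 m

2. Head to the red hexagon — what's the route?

turn left 71°, forward 8.0 m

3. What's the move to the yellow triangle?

turn left 119°, forward 1.2 m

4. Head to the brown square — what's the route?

turn left 64°, forward 6.0 m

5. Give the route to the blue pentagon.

turn left 35°, forward 6.8 m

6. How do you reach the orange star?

turn left 80°, forward 4.0 m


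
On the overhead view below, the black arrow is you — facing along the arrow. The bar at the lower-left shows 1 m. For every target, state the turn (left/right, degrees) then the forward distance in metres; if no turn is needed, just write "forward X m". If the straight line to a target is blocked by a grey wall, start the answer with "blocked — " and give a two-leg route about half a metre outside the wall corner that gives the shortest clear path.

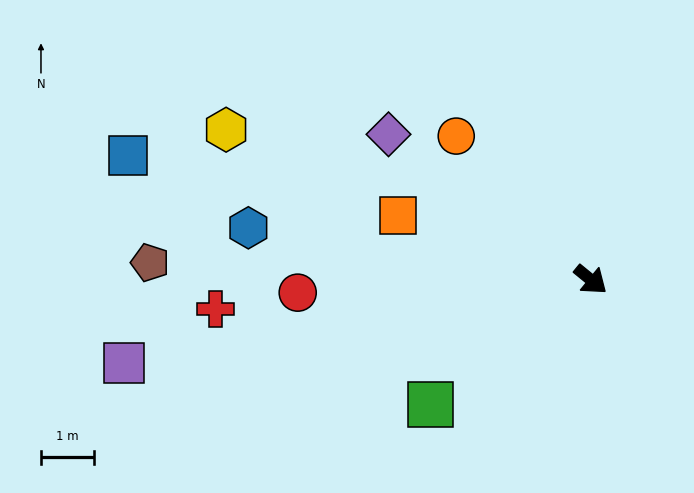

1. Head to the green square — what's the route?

turn right 103°, forward 3.9 m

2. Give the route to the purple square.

turn right 131°, forward 9.0 m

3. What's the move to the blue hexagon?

turn right 149°, forward 6.6 m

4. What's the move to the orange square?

turn right 159°, forward 3.9 m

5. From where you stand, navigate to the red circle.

turn right 138°, forward 5.6 m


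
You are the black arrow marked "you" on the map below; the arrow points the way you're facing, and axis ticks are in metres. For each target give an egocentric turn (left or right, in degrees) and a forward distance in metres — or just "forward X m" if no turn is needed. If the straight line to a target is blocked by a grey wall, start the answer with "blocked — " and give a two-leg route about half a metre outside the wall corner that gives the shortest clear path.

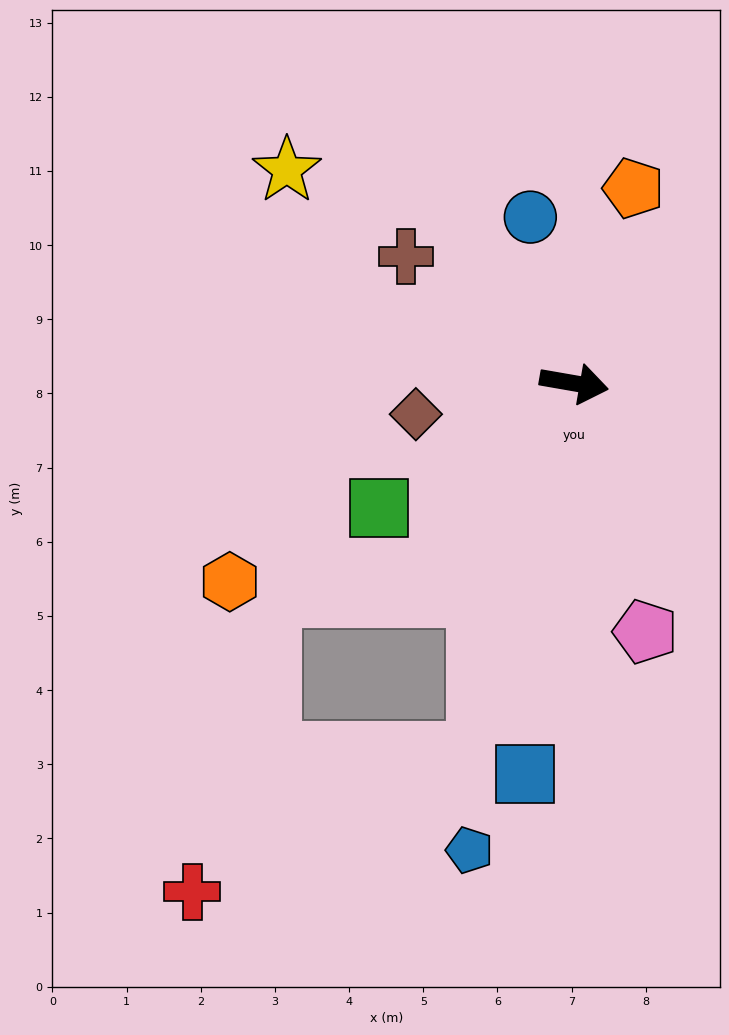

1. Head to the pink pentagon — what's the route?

turn right 64°, forward 3.5 m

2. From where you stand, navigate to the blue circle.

turn left 115°, forward 2.3 m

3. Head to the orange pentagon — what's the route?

turn left 83°, forward 2.7 m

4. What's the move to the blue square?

turn right 87°, forward 5.3 m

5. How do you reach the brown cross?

turn left 153°, forward 2.8 m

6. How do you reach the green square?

turn right 138°, forward 3.1 m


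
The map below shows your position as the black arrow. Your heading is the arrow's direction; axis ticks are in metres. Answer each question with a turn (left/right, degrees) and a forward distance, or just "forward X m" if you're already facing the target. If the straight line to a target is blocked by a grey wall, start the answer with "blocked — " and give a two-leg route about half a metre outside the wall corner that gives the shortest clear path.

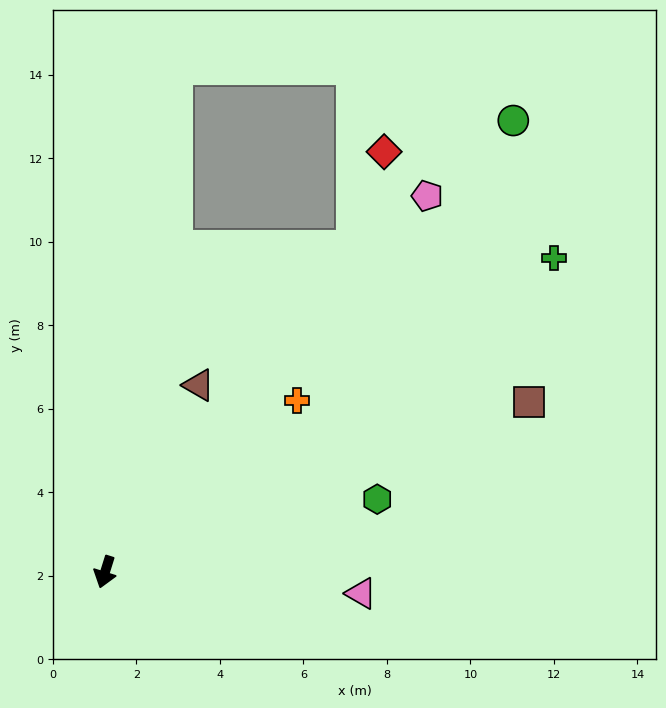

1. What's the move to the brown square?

turn left 129°, forward 10.9 m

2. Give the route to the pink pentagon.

turn left 157°, forward 11.9 m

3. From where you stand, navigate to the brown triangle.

turn left 171°, forward 5.0 m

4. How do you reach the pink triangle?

turn left 103°, forward 6.2 m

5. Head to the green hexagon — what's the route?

turn left 122°, forward 6.7 m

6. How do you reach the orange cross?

turn left 149°, forward 6.2 m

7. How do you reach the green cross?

turn left 142°, forward 13.1 m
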